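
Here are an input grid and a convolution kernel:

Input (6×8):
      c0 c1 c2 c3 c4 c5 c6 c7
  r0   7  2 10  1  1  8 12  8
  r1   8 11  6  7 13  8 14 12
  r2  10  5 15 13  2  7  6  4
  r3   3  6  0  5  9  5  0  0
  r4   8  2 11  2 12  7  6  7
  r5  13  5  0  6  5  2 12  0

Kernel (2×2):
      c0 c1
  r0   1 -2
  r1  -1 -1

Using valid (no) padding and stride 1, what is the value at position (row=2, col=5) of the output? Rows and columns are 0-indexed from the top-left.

The receptive field on the input at this output position is [7 6 / 5 0]. Elementwise product with the kernel and sum: 7·1 + 6·-2 + 5·-1 + 0·-1.

-10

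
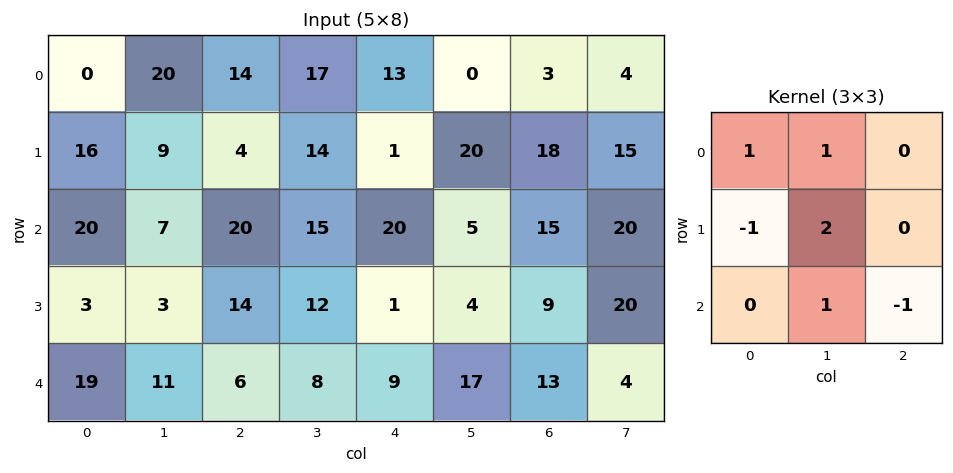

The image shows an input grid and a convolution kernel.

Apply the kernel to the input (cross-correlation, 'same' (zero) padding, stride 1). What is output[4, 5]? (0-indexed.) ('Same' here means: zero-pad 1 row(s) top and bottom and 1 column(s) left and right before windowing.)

The receptive field on the zero-padded input at this output position is [1 4 9 / 9 17 13 / 0 0 0]. Elementwise product with the kernel and sum: 1·1 + 4·1 + 9·-1 + 17·2 + 0·1 + 0·-1.

30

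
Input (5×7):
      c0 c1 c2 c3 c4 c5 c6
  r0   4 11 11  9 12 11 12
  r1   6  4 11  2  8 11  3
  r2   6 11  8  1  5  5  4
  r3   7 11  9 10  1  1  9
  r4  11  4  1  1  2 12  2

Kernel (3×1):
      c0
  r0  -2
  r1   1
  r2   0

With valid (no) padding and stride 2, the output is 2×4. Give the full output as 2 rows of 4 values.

Output[0,0]: The receptive field on the input at this output position is [4 / 6 / 6]. Elementwise product with the kernel and sum: 4·-2 + 6·1.
Output[0,1]: The receptive field on the input at this output position is [11 / 11 / 8]. Elementwise product with the kernel and sum: 11·-2 + 11·1.

-2 -11 -16 -21
-5 -7 -9 1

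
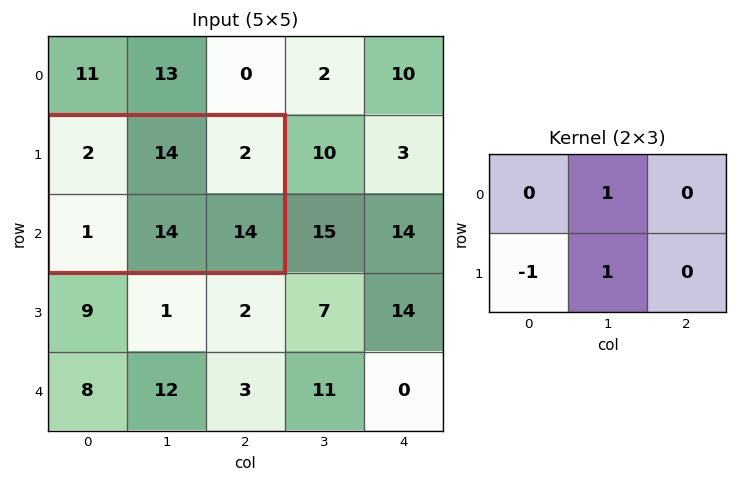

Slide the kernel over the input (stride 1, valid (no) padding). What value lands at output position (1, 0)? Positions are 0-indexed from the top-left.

27

The receptive field on the input at this output position is [2 14 2 / 1 14 14]. Elementwise product with the kernel and sum: 14·1 + 1·-1 + 14·1.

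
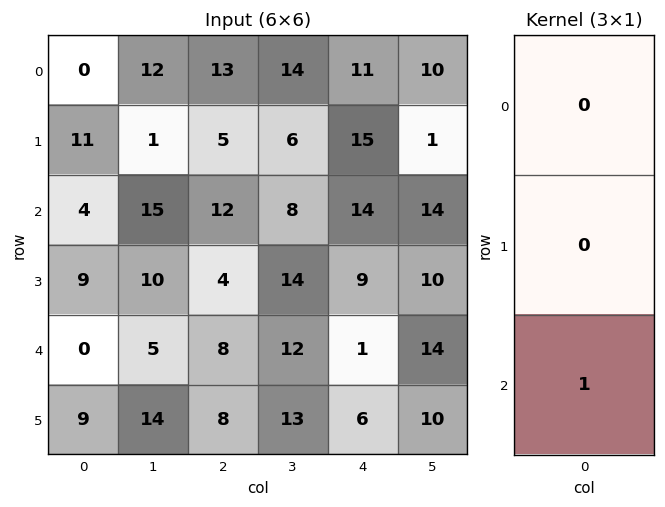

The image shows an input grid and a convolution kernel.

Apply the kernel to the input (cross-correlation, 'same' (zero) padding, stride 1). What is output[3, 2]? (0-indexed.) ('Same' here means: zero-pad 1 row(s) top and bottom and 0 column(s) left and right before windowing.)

8

The receptive field on the zero-padded input at this output position is [12 / 4 / 8]. Elementwise product with the kernel and sum: 8·1.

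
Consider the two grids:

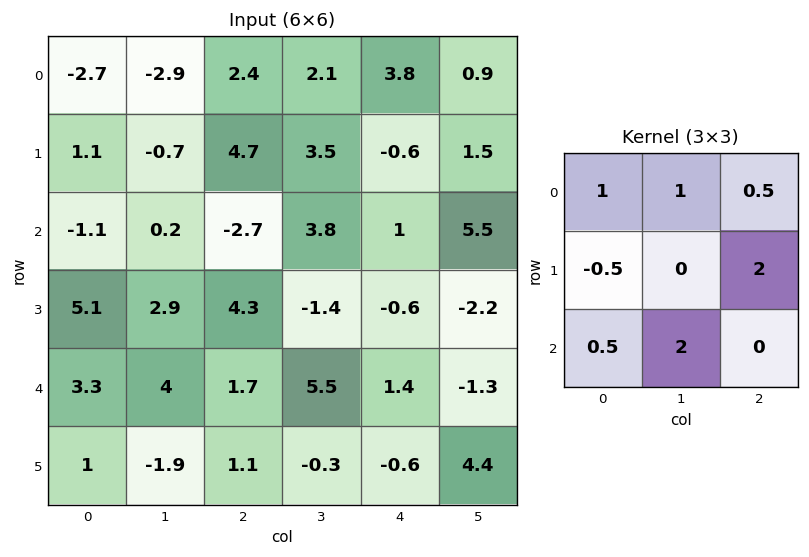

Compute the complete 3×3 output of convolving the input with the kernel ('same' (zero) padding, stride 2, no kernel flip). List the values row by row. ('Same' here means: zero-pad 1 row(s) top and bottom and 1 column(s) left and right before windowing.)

Output[0,0]: The receptive field on the zero-padded input at this output position is [0 0 0 / 0 -2.7 -2.9 / 0 1.1 -0.7]. Elementwise product with the kernel and sum: 0·1 + 0·1 + 0·0.5 + 0·-0.5 + -2.9·2 + 0·0.5 + 1.1·2.
Output[0,1]: The receptive field on the zero-padded input at this output position is [0 0 0 / -2.9 2.4 2.1 / -0.7 4.7 3.5]. Elementwise product with the kernel and sum: 0·1 + 0·1 + 0·0.5 + -2.9·-0.5 + 2.1·2 + -0.7·0.5 + 4.7·2.

-3.6 14.7 1.3
11.35 23.3 10.85
16.55 16.75 -9.8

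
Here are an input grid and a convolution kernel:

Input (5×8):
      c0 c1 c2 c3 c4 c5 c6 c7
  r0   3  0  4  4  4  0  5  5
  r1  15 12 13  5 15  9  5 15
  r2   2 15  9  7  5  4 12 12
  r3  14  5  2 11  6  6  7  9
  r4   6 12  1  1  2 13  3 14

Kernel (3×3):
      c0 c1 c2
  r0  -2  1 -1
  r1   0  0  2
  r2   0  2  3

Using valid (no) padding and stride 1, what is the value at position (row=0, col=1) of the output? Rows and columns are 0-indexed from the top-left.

49

The receptive field on the input at this output position is [0 4 4 / 12 13 5 / 15 9 7]. Elementwise product with the kernel and sum: 0·-2 + 4·1 + 4·-1 + 5·2 + 9·2 + 7·3.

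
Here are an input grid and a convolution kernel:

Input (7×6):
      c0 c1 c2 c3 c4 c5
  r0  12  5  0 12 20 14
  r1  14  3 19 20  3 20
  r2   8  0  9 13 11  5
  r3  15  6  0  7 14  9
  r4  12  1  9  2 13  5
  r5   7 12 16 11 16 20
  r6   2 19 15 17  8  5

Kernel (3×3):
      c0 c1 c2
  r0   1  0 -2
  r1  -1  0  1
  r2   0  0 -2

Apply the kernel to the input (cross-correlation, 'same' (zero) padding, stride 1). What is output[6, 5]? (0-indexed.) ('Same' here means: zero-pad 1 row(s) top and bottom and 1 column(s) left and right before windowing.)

8

The receptive field on the zero-padded input at this output position is [16 20 0 / 8 5 0 / 0 0 0]. Elementwise product with the kernel and sum: 16·1 + 0·-2 + 8·-1 + 0·1 + 0·-2.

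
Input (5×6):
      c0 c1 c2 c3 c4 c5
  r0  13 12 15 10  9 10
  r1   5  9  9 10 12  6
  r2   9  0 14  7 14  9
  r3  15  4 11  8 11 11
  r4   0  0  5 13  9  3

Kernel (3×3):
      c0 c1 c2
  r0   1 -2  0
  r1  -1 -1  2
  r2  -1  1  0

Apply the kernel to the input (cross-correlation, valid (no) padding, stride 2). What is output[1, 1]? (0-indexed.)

11

The receptive field on the input at this output position is [14 7 14 / 11 8 11 / 5 13 9]. Elementwise product with the kernel and sum: 14·1 + 7·-2 + 11·-1 + 8·-1 + 11·2 + 5·-1 + 13·1.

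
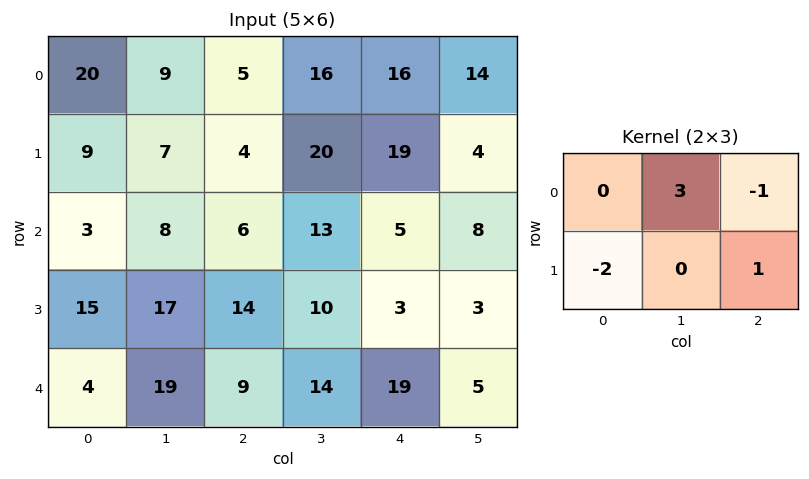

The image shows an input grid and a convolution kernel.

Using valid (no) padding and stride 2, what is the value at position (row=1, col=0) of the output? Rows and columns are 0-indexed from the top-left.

2

The receptive field on the input at this output position is [3 8 6 / 15 17 14]. Elementwise product with the kernel and sum: 8·3 + 6·-1 + 15·-2 + 14·1.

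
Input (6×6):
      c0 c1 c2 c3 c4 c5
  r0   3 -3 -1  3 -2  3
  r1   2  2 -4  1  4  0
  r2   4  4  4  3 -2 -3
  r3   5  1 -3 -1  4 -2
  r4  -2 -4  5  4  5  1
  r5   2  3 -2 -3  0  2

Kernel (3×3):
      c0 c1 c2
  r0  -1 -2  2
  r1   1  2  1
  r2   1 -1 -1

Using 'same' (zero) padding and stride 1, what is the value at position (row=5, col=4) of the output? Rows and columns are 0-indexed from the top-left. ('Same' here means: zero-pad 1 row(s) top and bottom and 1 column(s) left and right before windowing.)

The receptive field on the zero-padded input at this output position is [4 5 1 / -3 0 2 / 0 0 0]. Elementwise product with the kernel and sum: 4·-1 + 5·-2 + 1·2 + -3·1 + 0·2 + 2·1 + 0·1 + 0·-1 + 0·-1.

-13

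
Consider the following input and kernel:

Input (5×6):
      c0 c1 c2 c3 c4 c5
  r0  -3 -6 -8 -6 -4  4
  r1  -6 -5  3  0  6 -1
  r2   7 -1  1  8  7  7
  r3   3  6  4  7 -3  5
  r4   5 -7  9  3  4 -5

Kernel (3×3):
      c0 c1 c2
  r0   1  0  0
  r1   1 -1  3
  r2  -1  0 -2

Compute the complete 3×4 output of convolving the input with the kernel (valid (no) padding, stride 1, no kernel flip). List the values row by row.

-4 -29 -2 -37
-6 -3 19 5
-7 23 -28 40

Output[0,0]: The receptive field on the input at this output position is [-3 -6 -8 / -6 -5 3 / 7 -1 1]. Elementwise product with the kernel and sum: -3·1 + -6·1 + -5·-1 + 3·3 + 7·-1 + 1·-2.
Output[0,1]: The receptive field on the input at this output position is [-6 -8 -6 / -5 3 0 / -1 1 8]. Elementwise product with the kernel and sum: -6·1 + -5·1 + 3·-1 + 0·3 + -1·-1 + 8·-2.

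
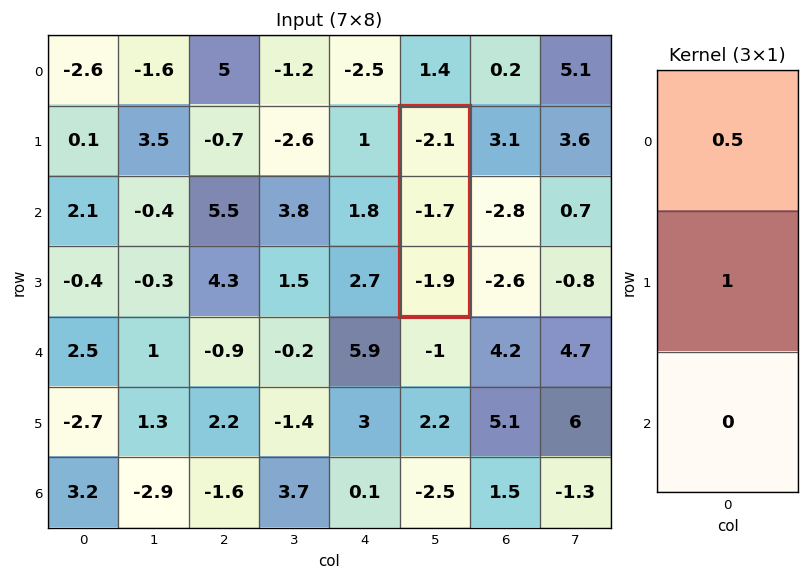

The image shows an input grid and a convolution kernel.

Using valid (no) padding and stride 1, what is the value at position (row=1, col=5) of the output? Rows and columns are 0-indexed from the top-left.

-2.75

The receptive field on the input at this output position is [-2.1 / -1.7 / -1.9]. Elementwise product with the kernel and sum: -2.1·0.5 + -1.7·1.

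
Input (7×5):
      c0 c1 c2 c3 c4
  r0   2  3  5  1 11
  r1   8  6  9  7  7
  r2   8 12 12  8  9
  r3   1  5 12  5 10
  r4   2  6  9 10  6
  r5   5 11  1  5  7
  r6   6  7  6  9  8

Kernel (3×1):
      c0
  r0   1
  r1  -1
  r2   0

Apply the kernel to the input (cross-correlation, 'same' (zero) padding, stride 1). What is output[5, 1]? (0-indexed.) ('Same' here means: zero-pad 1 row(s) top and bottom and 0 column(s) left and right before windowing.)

The receptive field on the zero-padded input at this output position is [6 / 11 / 7]. Elementwise product with the kernel and sum: 6·1 + 11·-1.

-5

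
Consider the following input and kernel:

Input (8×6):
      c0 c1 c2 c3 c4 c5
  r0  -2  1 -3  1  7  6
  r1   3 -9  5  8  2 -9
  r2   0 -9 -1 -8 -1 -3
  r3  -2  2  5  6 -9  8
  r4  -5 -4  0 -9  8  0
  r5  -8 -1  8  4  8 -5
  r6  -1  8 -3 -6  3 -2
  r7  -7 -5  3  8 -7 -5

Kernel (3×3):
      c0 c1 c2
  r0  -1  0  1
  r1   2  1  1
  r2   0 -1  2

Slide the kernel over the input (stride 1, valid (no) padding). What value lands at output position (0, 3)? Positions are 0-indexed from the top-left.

9

The receptive field on the input at this output position is [1 7 6 / 8 2 -9 / -8 -1 -3]. Elementwise product with the kernel and sum: 1·-1 + 6·1 + 8·2 + 2·1 + -9·1 + -1·-1 + -3·2.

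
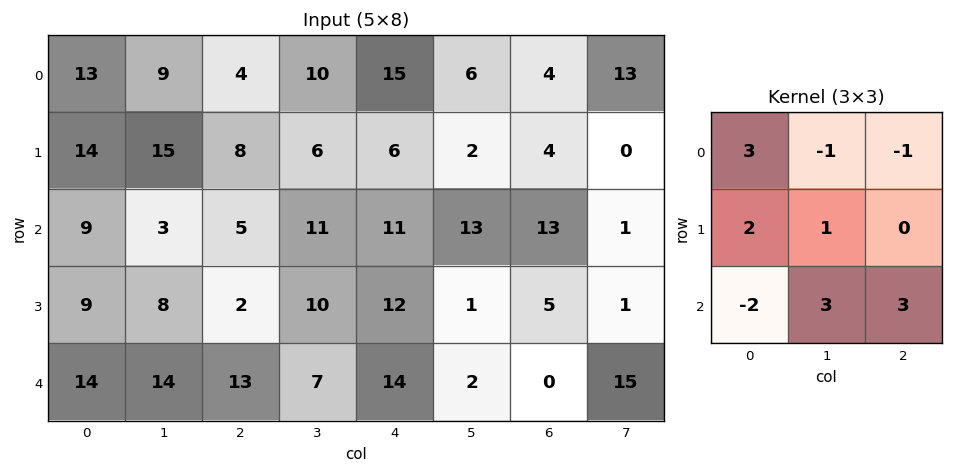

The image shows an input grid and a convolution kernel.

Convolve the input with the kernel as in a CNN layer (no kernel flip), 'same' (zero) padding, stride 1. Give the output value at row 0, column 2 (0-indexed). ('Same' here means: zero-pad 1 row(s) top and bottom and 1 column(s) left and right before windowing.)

34

The receptive field on the zero-padded input at this output position is [0 0 0 / 9 4 10 / 15 8 6]. Elementwise product with the kernel and sum: 0·3 + 0·-1 + 0·-1 + 9·2 + 4·1 + 15·-2 + 8·3 + 6·3.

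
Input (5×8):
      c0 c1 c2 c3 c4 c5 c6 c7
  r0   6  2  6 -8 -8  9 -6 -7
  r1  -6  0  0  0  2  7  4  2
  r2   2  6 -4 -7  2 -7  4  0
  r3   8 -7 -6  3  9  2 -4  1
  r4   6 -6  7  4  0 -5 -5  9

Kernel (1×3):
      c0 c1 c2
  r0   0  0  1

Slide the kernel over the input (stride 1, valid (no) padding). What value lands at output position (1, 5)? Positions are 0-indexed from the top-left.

2

The receptive field on the input at this output position is [7 4 2]. Elementwise product with the kernel and sum: 2·1.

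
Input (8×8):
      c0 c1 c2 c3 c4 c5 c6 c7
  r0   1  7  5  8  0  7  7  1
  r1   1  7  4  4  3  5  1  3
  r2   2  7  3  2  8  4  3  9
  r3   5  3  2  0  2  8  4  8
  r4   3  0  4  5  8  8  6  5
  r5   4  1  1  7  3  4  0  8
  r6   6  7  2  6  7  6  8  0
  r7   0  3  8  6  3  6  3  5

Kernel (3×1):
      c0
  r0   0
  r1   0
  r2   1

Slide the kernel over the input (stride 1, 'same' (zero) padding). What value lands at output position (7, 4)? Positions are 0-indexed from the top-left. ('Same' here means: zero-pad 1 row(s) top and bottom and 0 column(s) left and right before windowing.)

0

The receptive field on the zero-padded input at this output position is [7 / 3 / 0]. Elementwise product with the kernel and sum: 0·1.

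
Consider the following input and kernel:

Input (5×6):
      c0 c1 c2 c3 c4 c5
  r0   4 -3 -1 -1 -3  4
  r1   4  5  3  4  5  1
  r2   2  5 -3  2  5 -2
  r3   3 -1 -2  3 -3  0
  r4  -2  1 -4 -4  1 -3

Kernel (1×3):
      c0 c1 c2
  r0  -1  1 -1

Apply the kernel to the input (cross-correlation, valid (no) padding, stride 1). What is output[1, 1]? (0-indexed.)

-6

The receptive field on the input at this output position is [5 3 4]. Elementwise product with the kernel and sum: 5·-1 + 3·1 + 4·-1.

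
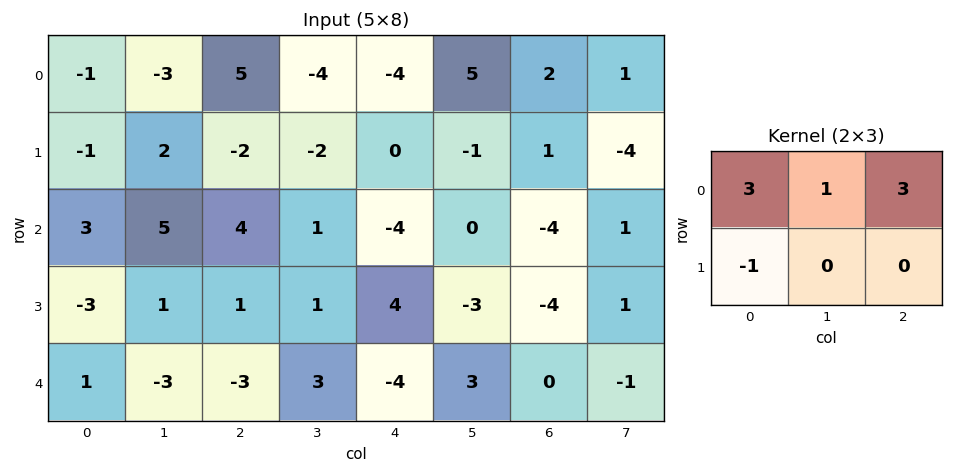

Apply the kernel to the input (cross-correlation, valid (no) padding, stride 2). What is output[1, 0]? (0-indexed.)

29

The receptive field on the input at this output position is [3 5 4 / -3 1 1]. Elementwise product with the kernel and sum: 3·3 + 5·1 + 4·3 + -3·-1.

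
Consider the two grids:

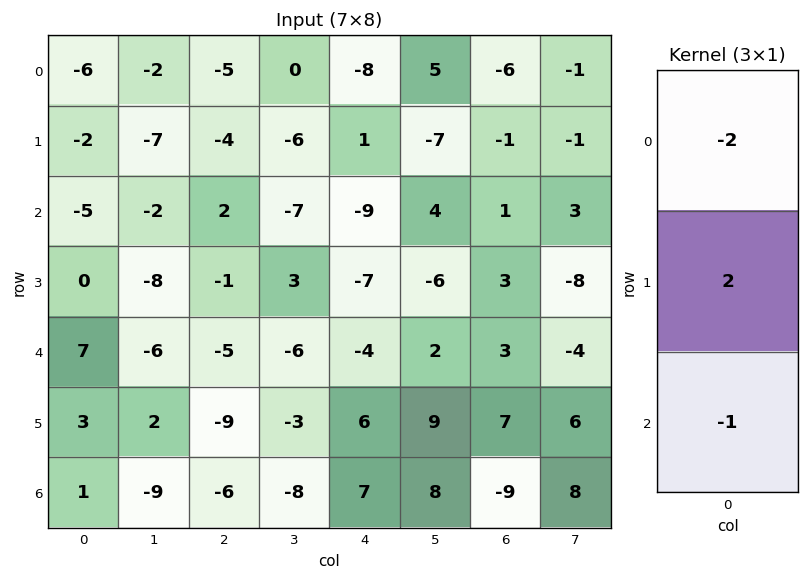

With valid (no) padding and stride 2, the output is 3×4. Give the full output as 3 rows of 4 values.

Output[0,0]: The receptive field on the input at this output position is [-6 / -2 / -5]. Elementwise product with the kernel and sum: -6·-2 + -2·2 + -5·-1.

13 0 27 9
3 -1 8 1
-9 -2 13 17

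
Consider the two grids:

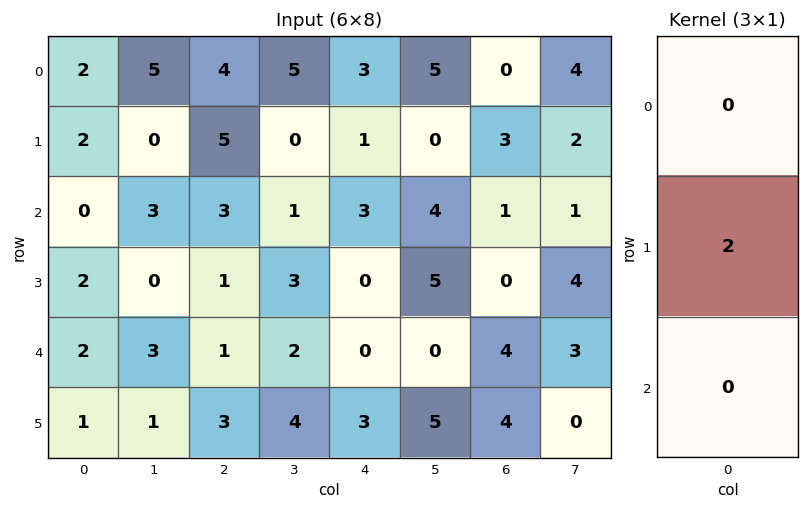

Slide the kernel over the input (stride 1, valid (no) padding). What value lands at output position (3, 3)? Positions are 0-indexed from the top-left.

4

The receptive field on the input at this output position is [3 / 2 / 4]. Elementwise product with the kernel and sum: 2·2.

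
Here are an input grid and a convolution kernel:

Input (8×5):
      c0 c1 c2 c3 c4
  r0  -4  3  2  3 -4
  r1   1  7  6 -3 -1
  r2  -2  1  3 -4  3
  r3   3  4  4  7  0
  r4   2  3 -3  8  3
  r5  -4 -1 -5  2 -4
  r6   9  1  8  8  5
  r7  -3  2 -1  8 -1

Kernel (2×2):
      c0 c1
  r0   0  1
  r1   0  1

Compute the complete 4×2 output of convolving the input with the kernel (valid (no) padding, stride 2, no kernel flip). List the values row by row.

10 0
5 3
2 10
3 16

Output[0,0]: The receptive field on the input at this output position is [-4 3 / 1 7]. Elementwise product with the kernel and sum: 3·1 + 7·1.
Output[0,1]: The receptive field on the input at this output position is [2 3 / 6 -3]. Elementwise product with the kernel and sum: 3·1 + -3·1.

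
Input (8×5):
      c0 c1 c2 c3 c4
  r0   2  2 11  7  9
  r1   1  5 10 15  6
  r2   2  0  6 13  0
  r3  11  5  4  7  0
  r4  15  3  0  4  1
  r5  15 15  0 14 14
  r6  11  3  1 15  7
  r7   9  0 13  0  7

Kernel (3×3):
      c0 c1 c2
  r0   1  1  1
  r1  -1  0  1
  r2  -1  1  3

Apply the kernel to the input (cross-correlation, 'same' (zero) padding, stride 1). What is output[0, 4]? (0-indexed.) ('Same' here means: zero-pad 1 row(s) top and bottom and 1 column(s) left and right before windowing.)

-16

The receptive field on the zero-padded input at this output position is [0 0 0 / 7 9 0 / 15 6 0]. Elementwise product with the kernel and sum: 0·1 + 0·1 + 0·1 + 7·-1 + 0·1 + 15·-1 + 6·1 + 0·3.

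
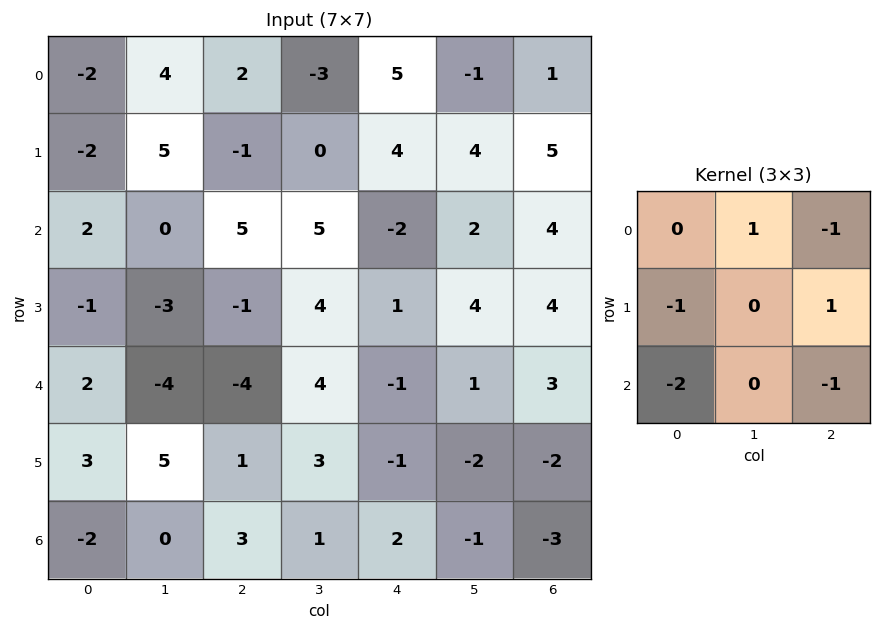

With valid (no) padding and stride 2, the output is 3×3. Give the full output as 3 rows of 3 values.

Output[0,0]: The receptive field on the input at this output position is [-2 4 2 / -2 5 -1 / 2 0 5]. Elementwise product with the kernel and sum: 4·1 + 2·-1 + -2·-1 + -1·1 + 2·-2 + 5·-1.
Output[0,1]: The receptive field on the input at this output position is [2 -3 5 / -1 0 4 / 5 5 -2]. Elementwise product with the kernel and sum: -3·1 + 5·-1 + -1·-1 + 4·1 + 5·-2 + -2·-1.

-6 -11 -1
-5 18 0
-1 -5 -4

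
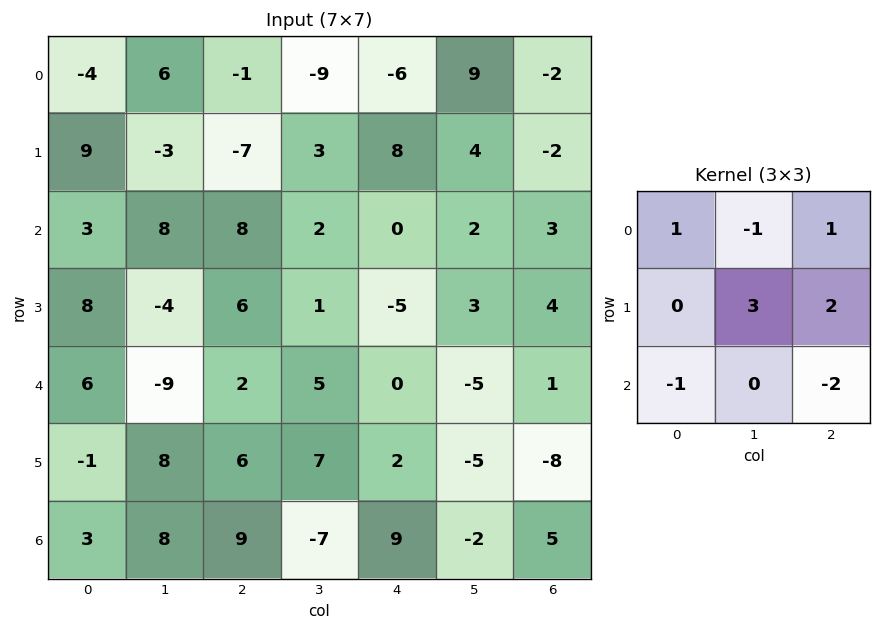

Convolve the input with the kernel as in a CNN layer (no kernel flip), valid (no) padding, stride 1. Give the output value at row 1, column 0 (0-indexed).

25

The receptive field on the input at this output position is [9 -3 -7 / 3 8 8 / 8 -4 6]. Elementwise product with the kernel and sum: 9·1 + -3·-1 + -7·1 + 8·3 + 8·2 + 8·-1 + 6·-2.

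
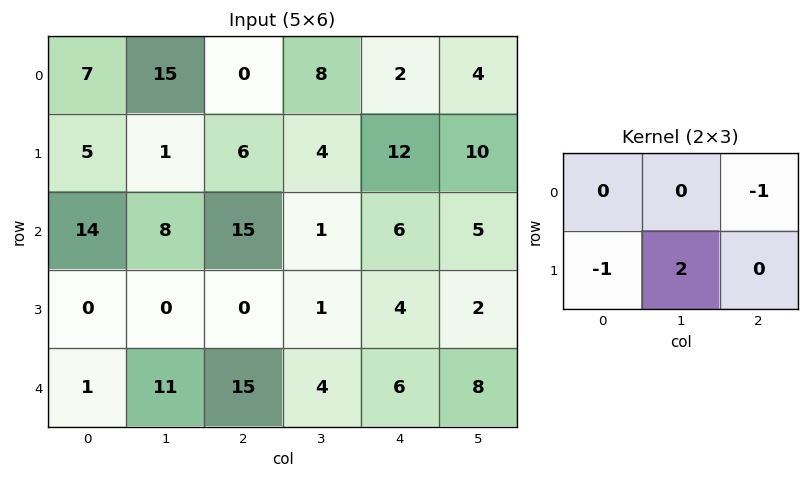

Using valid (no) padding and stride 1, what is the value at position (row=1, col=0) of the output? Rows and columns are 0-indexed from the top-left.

-4

The receptive field on the input at this output position is [5 1 6 / 14 8 15]. Elementwise product with the kernel and sum: 6·-1 + 14·-1 + 8·2.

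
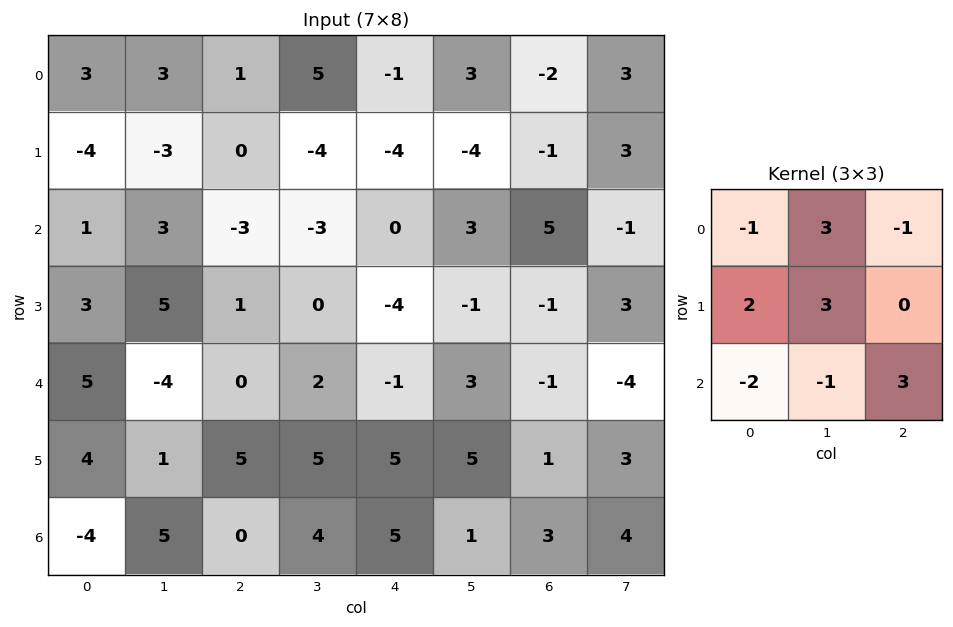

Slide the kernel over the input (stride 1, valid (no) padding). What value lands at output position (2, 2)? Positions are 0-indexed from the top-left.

The receptive field on the input at this output position is [-3 -3 0 / 1 0 -4 / 0 2 -1]. Elementwise product with the kernel and sum: -3·-1 + -3·3 + 0·-1 + 1·2 + 0·3 + 0·-2 + 2·-1 + -1·3.

-9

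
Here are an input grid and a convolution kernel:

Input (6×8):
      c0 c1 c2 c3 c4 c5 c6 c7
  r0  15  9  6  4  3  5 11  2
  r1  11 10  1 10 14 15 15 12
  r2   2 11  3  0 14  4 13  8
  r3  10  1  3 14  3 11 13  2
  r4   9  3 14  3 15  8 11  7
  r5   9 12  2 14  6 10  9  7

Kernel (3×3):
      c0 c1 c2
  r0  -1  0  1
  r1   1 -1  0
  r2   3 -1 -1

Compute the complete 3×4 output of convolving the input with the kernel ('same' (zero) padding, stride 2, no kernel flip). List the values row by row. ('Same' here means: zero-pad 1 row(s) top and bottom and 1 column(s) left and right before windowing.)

-36 22 2 12
-3 -6 19 6
-29 22 11 2

Output[0,0]: The receptive field on the zero-padded input at this output position is [0 0 0 / 0 15 9 / 0 11 10]. Elementwise product with the kernel and sum: 0·-1 + 0·1 + 0·1 + 15·-1 + 0·3 + 11·-1 + 10·-1.
Output[0,1]: The receptive field on the zero-padded input at this output position is [0 0 0 / 9 6 4 / 10 1 10]. Elementwise product with the kernel and sum: 0·-1 + 0·1 + 9·1 + 6·-1 + 10·3 + 1·-1 + 10·-1.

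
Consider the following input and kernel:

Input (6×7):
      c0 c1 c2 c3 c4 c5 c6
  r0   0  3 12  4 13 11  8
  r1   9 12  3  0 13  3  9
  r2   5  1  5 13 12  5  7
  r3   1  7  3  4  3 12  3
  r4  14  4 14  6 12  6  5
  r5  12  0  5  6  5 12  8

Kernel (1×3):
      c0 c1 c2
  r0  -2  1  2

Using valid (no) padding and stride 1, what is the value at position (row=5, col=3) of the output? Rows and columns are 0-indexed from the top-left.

The receptive field on the input at this output position is [6 5 12]. Elementwise product with the kernel and sum: 6·-2 + 5·1 + 12·2.

17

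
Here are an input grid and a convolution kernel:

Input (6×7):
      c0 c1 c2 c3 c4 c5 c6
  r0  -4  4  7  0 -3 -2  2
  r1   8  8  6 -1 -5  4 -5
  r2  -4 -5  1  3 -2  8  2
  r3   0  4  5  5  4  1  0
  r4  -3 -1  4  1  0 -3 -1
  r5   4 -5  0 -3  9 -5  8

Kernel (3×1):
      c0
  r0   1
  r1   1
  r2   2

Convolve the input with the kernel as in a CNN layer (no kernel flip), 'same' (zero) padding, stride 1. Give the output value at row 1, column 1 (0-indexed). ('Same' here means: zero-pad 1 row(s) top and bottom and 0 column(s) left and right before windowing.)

The receptive field on the zero-padded input at this output position is [4 / 8 / -5]. Elementwise product with the kernel and sum: 4·1 + 8·1 + -5·2.

2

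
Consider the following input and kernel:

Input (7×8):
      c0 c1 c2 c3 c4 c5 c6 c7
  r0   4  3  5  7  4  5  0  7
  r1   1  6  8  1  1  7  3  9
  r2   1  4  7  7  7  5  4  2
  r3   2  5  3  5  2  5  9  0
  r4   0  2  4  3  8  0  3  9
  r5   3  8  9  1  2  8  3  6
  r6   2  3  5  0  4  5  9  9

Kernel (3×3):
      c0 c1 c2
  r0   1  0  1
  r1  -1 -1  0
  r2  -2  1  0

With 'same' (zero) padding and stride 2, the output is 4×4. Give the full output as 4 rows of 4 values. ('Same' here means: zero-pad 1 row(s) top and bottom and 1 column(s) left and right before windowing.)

Output[0,0]: The receptive field on the zero-padded input at this output position is [0 0 0 / 0 4 3 / 0 1 6]. Elementwise product with the kernel and sum: 0·1 + 0·1 + 0·-1 + 4·-1 + 0·-2 + 1·1.
Output[0,1]: The receptive field on the zero-padded input at this output position is [0 0 0 / 3 5 7 / 6 8 1]. Elementwise product with the kernel and sum: 0·1 + 0·1 + 3·-1 + 5·-1 + 6·-2 + 8·1.

-3 -12 -12 -16
7 -11 -14 6
8 -3 -1 -11
6 1 5 0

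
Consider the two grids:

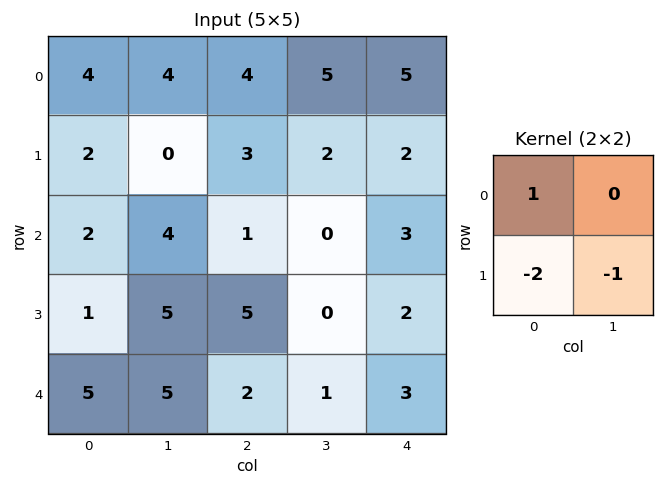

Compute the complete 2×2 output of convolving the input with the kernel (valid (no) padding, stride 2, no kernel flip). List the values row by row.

0 -4
-5 -9

Output[0,0]: The receptive field on the input at this output position is [4 4 / 2 0]. Elementwise product with the kernel and sum: 4·1 + 2·-2 + 0·-1.
Output[0,1]: The receptive field on the input at this output position is [4 5 / 3 2]. Elementwise product with the kernel and sum: 4·1 + 3·-2 + 2·-1.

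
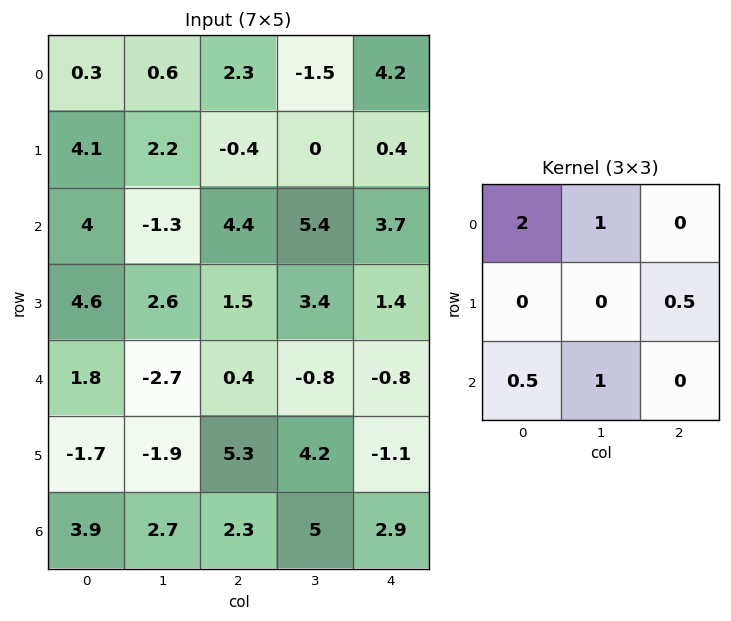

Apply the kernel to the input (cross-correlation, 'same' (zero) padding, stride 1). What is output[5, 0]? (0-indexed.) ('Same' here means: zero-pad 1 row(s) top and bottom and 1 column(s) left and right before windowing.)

The receptive field on the zero-padded input at this output position is [0 1.8 -2.7 / 0 -1.7 -1.9 / 0 3.9 2.7]. Elementwise product with the kernel and sum: 0·2 + 1.8·1 + -1.9·0.5 + 0·0.5 + 3.9·1.

4.75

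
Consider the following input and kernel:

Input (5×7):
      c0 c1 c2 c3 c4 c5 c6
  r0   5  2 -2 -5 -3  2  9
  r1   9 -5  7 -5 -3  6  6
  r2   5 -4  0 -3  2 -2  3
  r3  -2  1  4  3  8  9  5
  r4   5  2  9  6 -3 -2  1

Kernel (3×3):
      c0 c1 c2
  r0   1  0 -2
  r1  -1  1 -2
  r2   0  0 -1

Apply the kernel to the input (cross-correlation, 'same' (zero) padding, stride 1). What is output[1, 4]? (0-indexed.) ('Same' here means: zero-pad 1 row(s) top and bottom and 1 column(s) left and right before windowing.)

-17

The receptive field on the zero-padded input at this output position is [-5 -3 2 / -5 -3 6 / -3 2 -2]. Elementwise product with the kernel and sum: -5·1 + 2·-2 + -5·-1 + -3·1 + 6·-2 + -2·-1.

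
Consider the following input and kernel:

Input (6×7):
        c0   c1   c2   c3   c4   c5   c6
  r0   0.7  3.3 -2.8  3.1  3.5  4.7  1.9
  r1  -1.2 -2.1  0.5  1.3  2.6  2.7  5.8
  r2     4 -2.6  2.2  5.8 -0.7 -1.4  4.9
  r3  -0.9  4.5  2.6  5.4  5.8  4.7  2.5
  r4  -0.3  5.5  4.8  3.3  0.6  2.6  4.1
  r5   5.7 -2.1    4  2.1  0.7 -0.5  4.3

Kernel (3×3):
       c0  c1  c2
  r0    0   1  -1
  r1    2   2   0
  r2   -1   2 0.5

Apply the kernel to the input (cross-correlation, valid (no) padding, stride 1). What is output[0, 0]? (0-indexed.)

-8.6

The receptive field on the input at this output position is [0.7 3.3 -2.8 / -1.2 -2.1 0.5 / 4 -2.6 2.2]. Elementwise product with the kernel and sum: 3.3·1 + -2.8·-1 + -1.2·2 + -2.1·2 + 4·-1 + -2.6·2 + 2.2·0.5.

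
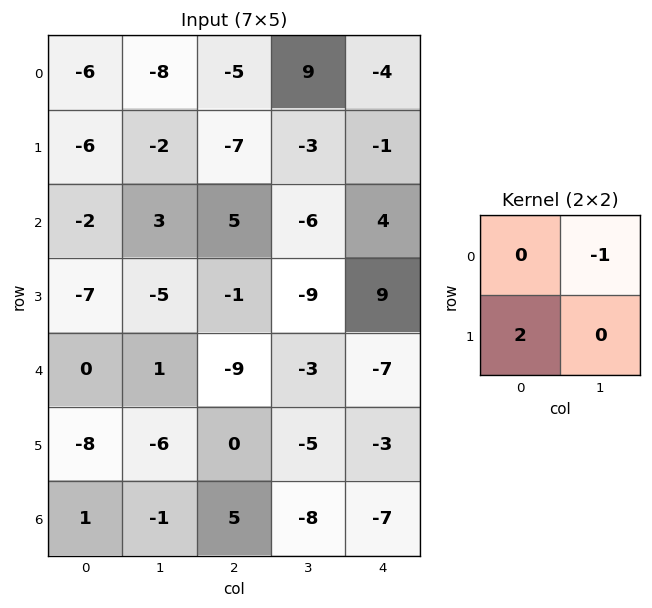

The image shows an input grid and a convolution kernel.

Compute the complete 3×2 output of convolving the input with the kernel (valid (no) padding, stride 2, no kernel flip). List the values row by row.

-4 -23
-17 4
-17 3

Output[0,0]: The receptive field on the input at this output position is [-6 -8 / -6 -2]. Elementwise product with the kernel and sum: -8·-1 + -6·2.
Output[0,1]: The receptive field on the input at this output position is [-5 9 / -7 -3]. Elementwise product with the kernel and sum: 9·-1 + -7·2.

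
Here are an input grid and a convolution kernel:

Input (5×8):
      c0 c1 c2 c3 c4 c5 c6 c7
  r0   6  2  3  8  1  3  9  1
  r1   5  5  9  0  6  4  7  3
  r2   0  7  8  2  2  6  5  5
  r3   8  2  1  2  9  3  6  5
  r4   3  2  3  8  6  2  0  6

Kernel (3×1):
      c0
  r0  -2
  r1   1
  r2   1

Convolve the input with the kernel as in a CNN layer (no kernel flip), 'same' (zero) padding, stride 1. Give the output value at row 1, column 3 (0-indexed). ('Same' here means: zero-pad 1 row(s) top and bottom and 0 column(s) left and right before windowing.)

-14

The receptive field on the zero-padded input at this output position is [8 / 0 / 2]. Elementwise product with the kernel and sum: 8·-2 + 0·1 + 2·1.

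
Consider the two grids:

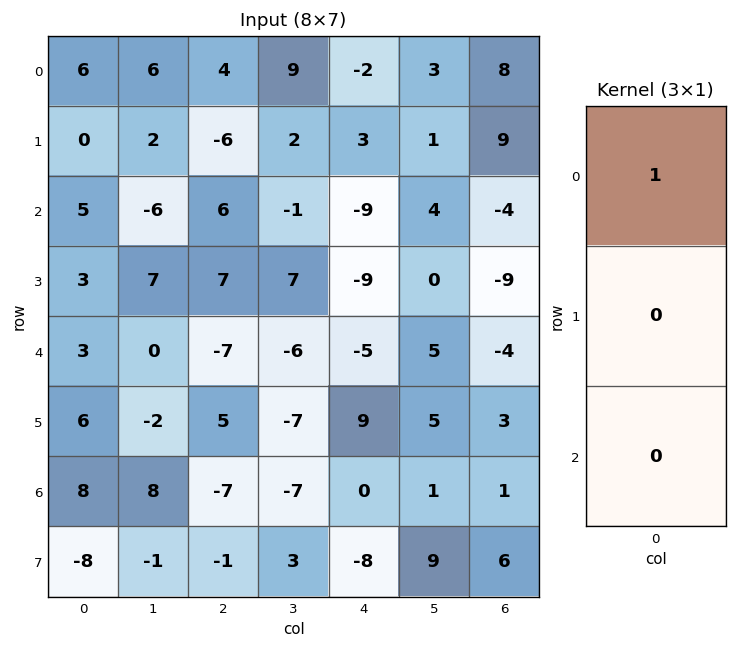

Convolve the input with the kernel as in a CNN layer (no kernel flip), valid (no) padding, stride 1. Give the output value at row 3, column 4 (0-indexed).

The receptive field on the input at this output position is [-9 / -5 / 9]. Elementwise product with the kernel and sum: -9·1.

-9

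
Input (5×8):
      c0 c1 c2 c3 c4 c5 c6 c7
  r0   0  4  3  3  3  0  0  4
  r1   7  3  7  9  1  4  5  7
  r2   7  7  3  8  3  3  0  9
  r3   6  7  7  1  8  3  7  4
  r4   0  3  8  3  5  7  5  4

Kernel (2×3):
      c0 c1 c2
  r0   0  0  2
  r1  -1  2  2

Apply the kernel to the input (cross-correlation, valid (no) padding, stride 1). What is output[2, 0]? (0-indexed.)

The receptive field on the input at this output position is [7 7 3 / 6 7 7]. Elementwise product with the kernel and sum: 3·2 + 6·-1 + 7·2 + 7·2.

28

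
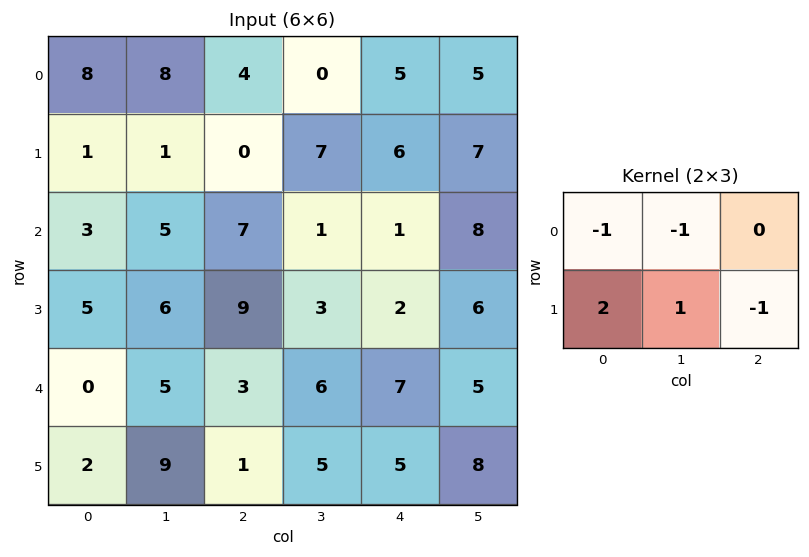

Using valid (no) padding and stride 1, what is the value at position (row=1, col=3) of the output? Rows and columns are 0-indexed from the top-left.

-18

The receptive field on the input at this output position is [7 6 7 / 1 1 8]. Elementwise product with the kernel and sum: 7·-1 + 6·-1 + 1·2 + 1·1 + 8·-1.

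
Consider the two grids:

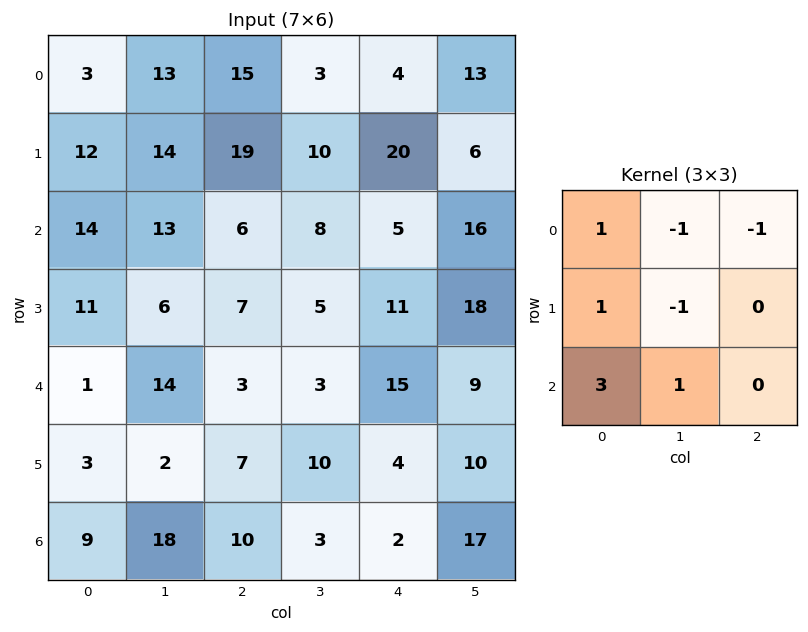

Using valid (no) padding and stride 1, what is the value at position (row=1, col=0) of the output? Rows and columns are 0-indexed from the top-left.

19

The receptive field on the input at this output position is [12 14 19 / 14 13 6 / 11 6 7]. Elementwise product with the kernel and sum: 12·1 + 14·-1 + 19·-1 + 14·1 + 13·-1 + 11·3 + 6·1.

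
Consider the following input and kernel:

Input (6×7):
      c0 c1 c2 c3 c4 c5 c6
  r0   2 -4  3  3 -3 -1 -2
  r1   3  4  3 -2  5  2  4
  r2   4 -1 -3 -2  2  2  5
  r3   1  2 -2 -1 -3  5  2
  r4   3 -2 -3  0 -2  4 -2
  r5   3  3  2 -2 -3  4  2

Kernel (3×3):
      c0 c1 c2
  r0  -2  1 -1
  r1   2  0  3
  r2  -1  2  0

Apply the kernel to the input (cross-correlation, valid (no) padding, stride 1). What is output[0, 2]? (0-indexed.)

The receptive field on the input at this output position is [3 3 -3 / 3 -2 5 / -3 -2 2]. Elementwise product with the kernel and sum: 3·-2 + 3·1 + -3·-1 + 3·2 + 5·3 + -3·-1 + -2·2.

20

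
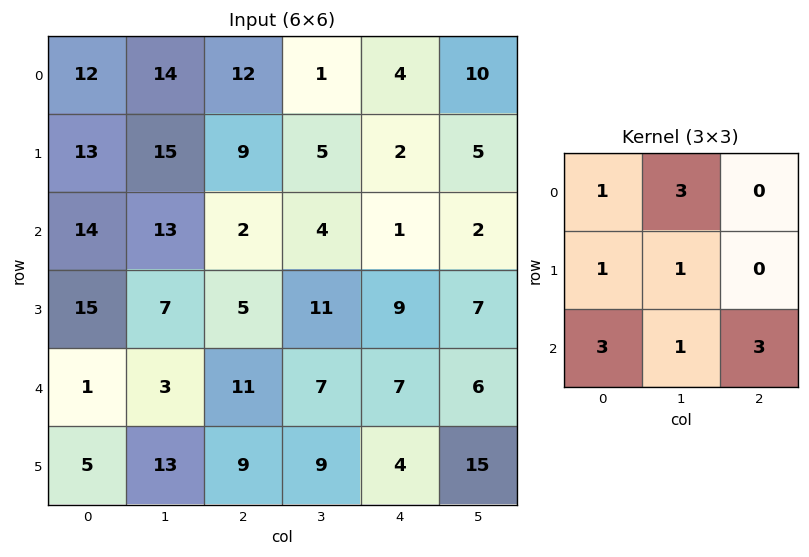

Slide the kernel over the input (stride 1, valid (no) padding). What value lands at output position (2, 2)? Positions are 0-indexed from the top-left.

91

The receptive field on the input at this output position is [2 4 1 / 5 11 9 / 11 7 7]. Elementwise product with the kernel and sum: 2·1 + 4·3 + 5·1 + 11·1 + 11·3 + 7·1 + 7·3.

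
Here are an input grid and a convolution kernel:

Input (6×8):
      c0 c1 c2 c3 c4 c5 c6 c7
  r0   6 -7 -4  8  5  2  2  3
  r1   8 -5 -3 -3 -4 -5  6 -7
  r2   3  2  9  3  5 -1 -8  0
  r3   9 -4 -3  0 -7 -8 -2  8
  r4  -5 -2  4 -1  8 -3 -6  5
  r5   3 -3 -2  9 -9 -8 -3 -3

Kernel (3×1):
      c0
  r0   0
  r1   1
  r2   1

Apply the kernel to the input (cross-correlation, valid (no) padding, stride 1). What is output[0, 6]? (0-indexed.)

-2

The receptive field on the input at this output position is [2 / 6 / -8]. Elementwise product with the kernel and sum: 6·1 + -8·1.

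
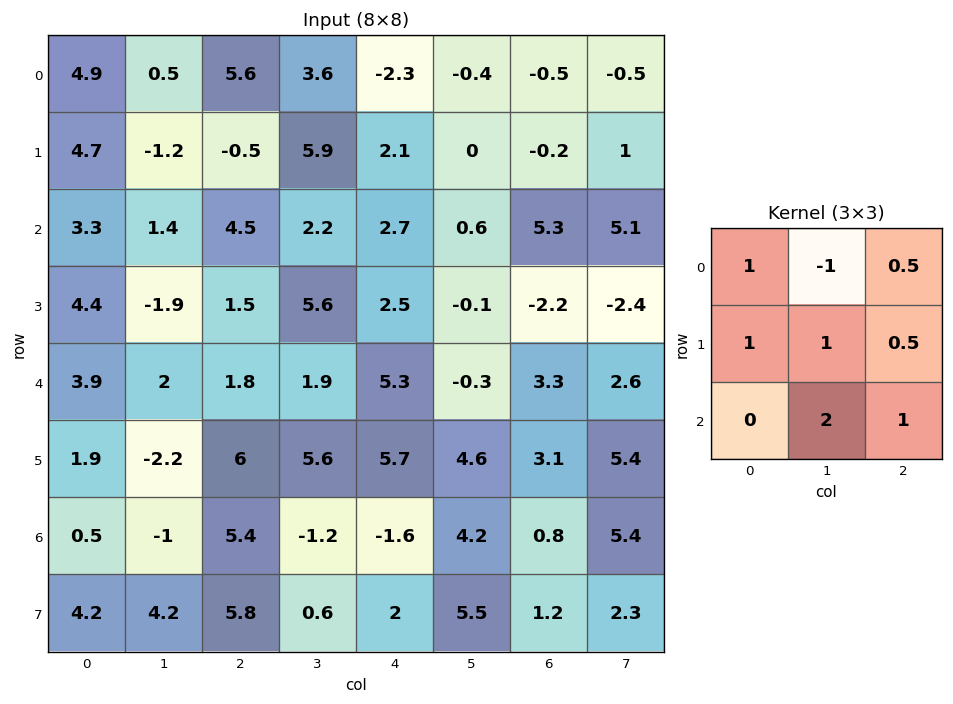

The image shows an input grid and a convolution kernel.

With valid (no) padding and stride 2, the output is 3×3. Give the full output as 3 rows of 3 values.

17.75 14.4 6.35
13.2 21.1 8.75
8.9 13 28.3

Output[0,0]: The receptive field on the input at this output position is [4.9 0.5 5.6 / 4.7 -1.2 -0.5 / 3.3 1.4 4.5]. Elementwise product with the kernel and sum: 4.9·1 + 0.5·-1 + 5.6·0.5 + 4.7·1 + -1.2·1 + -0.5·0.5 + 1.4·2 + 4.5·1.
Output[0,1]: The receptive field on the input at this output position is [5.6 3.6 -2.3 / -0.5 5.9 2.1 / 4.5 2.2 2.7]. Elementwise product with the kernel and sum: 5.6·1 + 3.6·-1 + -2.3·0.5 + -0.5·1 + 5.9·1 + 2.1·0.5 + 2.2·2 + 2.7·1.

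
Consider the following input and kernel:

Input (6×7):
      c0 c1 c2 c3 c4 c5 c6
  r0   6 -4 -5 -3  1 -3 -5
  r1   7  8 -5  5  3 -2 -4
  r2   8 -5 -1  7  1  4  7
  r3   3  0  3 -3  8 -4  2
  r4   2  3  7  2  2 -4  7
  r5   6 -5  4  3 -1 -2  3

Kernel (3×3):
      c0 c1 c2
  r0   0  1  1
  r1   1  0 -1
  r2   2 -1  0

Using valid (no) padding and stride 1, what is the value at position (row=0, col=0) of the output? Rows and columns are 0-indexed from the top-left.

24

The receptive field on the input at this output position is [6 -4 -5 / 7 8 -5 / 8 -5 -1]. Elementwise product with the kernel and sum: -4·1 + -5·1 + 7·1 + -5·-1 + 8·2 + -5·-1.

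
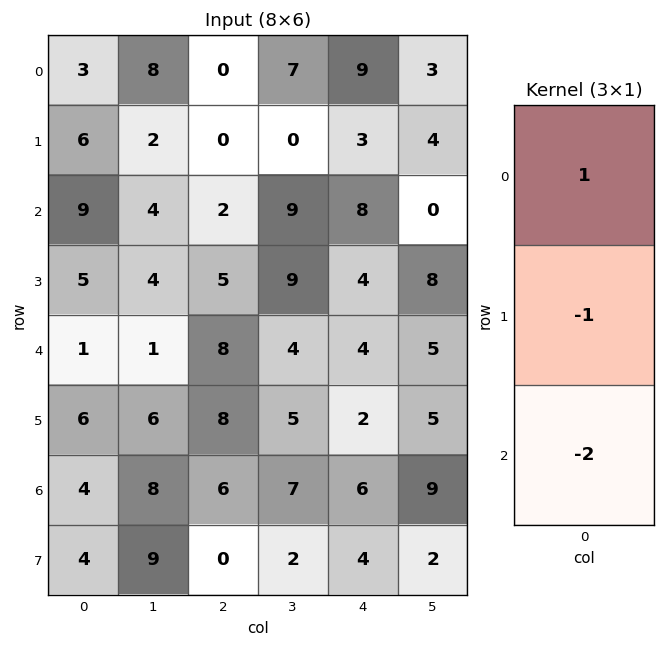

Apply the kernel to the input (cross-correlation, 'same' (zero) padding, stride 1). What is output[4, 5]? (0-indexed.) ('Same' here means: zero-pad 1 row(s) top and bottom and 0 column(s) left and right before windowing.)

-7

The receptive field on the zero-padded input at this output position is [8 / 5 / 5]. Elementwise product with the kernel and sum: 8·1 + 5·-1 + 5·-2.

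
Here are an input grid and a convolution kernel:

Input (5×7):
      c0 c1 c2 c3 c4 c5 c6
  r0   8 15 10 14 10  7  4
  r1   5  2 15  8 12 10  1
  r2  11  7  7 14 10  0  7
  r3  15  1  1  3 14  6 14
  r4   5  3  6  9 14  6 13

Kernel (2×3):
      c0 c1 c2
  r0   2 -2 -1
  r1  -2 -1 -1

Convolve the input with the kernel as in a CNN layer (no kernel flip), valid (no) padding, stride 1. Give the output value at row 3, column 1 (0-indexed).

-24

The receptive field on the input at this output position is [1 1 3 / 3 6 9]. Elementwise product with the kernel and sum: 1·2 + 1·-2 + 3·-1 + 3·-2 + 6·-1 + 9·-1.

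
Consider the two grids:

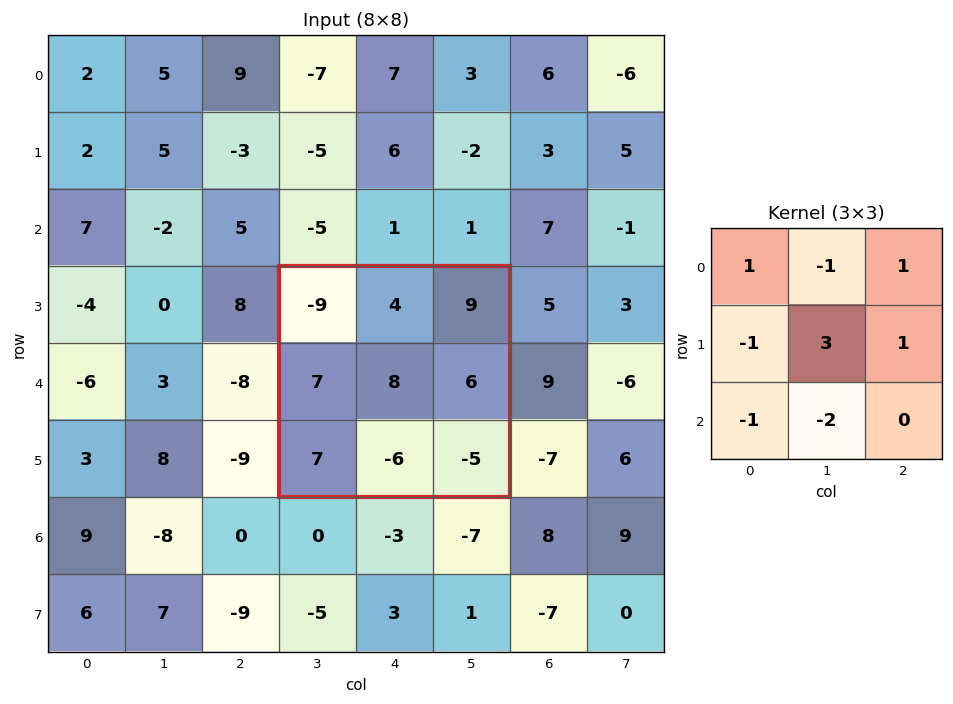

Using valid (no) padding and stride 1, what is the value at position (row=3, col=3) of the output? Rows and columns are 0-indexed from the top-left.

24

The receptive field on the input at this output position is [-9 4 9 / 7 8 6 / 7 -6 -5]. Elementwise product with the kernel and sum: -9·1 + 4·-1 + 9·1 + 7·-1 + 8·3 + 6·1 + 7·-1 + -6·-2.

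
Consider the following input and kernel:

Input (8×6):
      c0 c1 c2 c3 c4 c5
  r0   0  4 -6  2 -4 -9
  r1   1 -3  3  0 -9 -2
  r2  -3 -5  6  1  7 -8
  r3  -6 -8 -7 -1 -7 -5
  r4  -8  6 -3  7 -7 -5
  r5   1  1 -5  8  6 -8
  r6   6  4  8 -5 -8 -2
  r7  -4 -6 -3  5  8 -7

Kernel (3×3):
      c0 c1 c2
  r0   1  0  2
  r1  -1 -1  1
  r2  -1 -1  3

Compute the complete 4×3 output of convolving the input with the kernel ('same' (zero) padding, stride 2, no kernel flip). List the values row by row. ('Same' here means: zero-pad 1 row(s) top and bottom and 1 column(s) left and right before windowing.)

Output[0,0]: The receptive field on the zero-padded input at this output position is [0 0 0 / 0 0 4 / 0 1 -3]. Elementwise product with the kernel and sum: 0·1 + 0·2 + 0·-1 + 0·-1 + 4·1 + 0·-1 + 1·-1 + -3·3.

-6 4 -4
-26 9 -27
0 22 -54
-14 24 -31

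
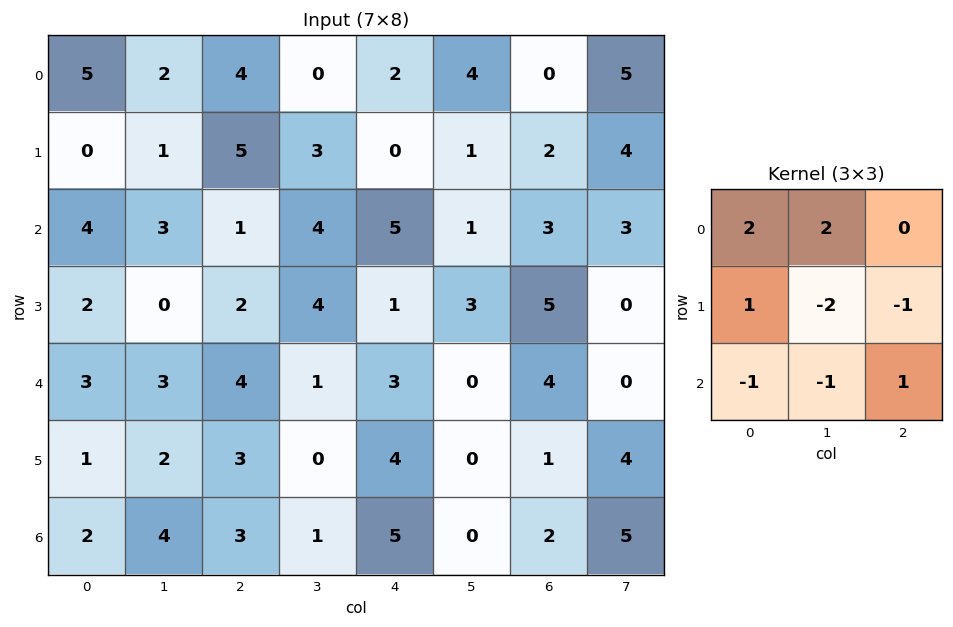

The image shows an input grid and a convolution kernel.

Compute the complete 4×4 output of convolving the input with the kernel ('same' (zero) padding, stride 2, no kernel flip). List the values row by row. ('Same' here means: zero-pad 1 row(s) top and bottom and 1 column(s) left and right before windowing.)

-11 -9 -10 0
-13 11 -3 -10
-4 -7 1 11
-6 7 -1 -7

Output[0,0]: The receptive field on the zero-padded input at this output position is [0 0 0 / 0 5 2 / 0 0 1]. Elementwise product with the kernel and sum: 0·2 + 0·2 + 0·1 + 5·-2 + 2·-1 + 0·-1 + 0·-1 + 1·1.
Output[0,1]: The receptive field on the zero-padded input at this output position is [0 0 0 / 2 4 0 / 1 5 3]. Elementwise product with the kernel and sum: 0·2 + 0·2 + 2·1 + 4·-2 + 0·-1 + 1·-1 + 5·-1 + 3·1.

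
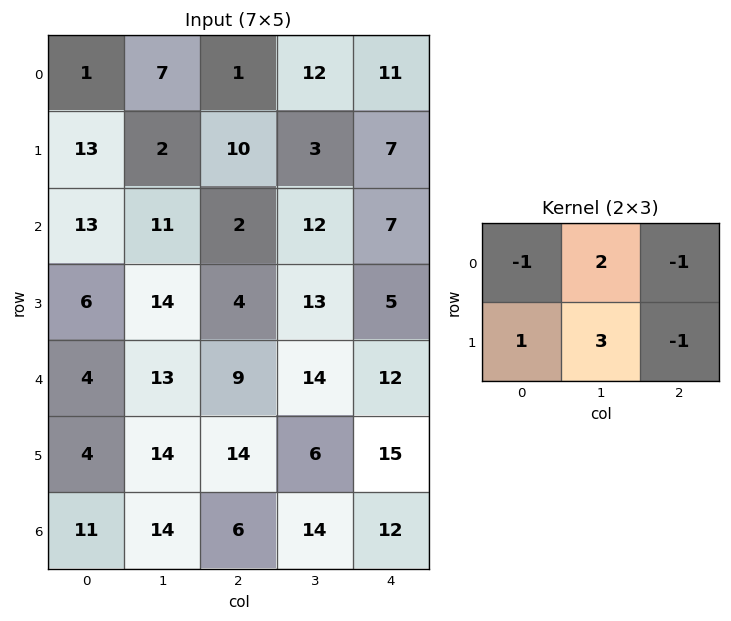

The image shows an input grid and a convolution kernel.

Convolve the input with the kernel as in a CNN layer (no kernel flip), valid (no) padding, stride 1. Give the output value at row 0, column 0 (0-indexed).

21

The receptive field on the input at this output position is [1 7 1 / 13 2 10]. Elementwise product with the kernel and sum: 1·-1 + 7·2 + 1·-1 + 13·1 + 2·3 + 10·-1.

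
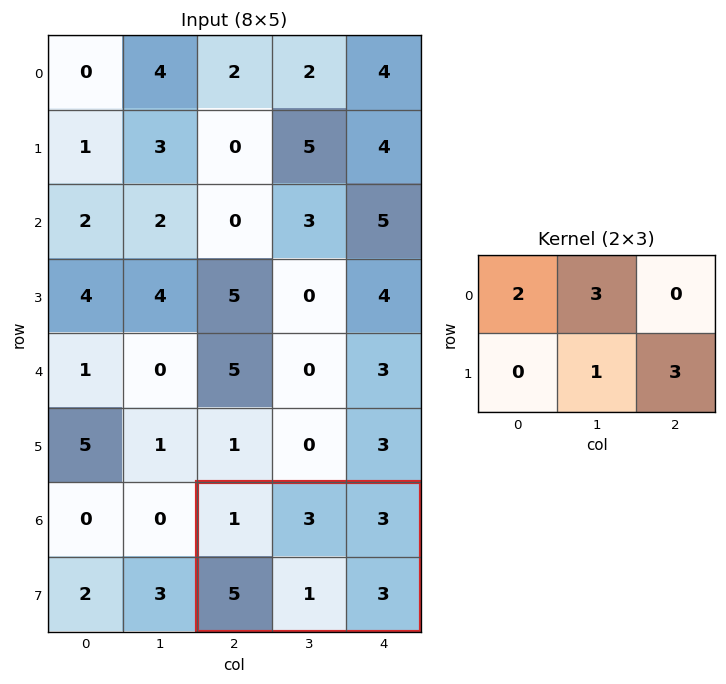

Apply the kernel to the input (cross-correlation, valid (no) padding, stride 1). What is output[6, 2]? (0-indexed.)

21

The receptive field on the input at this output position is [1 3 3 / 5 1 3]. Elementwise product with the kernel and sum: 1·2 + 3·3 + 1·1 + 3·3.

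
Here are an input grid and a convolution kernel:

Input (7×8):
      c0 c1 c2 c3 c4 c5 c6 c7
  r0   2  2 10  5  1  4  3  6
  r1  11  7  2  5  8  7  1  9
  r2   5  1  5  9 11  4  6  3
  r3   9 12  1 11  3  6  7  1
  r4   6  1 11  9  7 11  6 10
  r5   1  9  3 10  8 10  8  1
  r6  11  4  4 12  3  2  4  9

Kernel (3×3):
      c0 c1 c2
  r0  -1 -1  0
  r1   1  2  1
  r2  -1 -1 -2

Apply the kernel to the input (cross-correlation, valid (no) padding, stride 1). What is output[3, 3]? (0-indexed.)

The receptive field on the input at this output position is [11 3 6 / 9 7 11 / 10 8 10]. Elementwise product with the kernel and sum: 11·-1 + 3·-1 + 9·1 + 7·2 + 11·1 + 10·-1 + 8·-1 + 10·-2.

-18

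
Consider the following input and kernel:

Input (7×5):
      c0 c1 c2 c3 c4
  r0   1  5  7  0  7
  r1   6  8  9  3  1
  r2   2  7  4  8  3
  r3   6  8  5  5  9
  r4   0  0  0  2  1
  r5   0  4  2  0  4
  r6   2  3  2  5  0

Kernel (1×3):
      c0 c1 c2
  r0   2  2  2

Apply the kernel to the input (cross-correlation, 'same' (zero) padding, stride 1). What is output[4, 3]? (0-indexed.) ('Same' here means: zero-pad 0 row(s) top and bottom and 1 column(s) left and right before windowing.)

The receptive field on the zero-padded input at this output position is [0 2 1]. Elementwise product with the kernel and sum: 0·2 + 2·2 + 1·2.

6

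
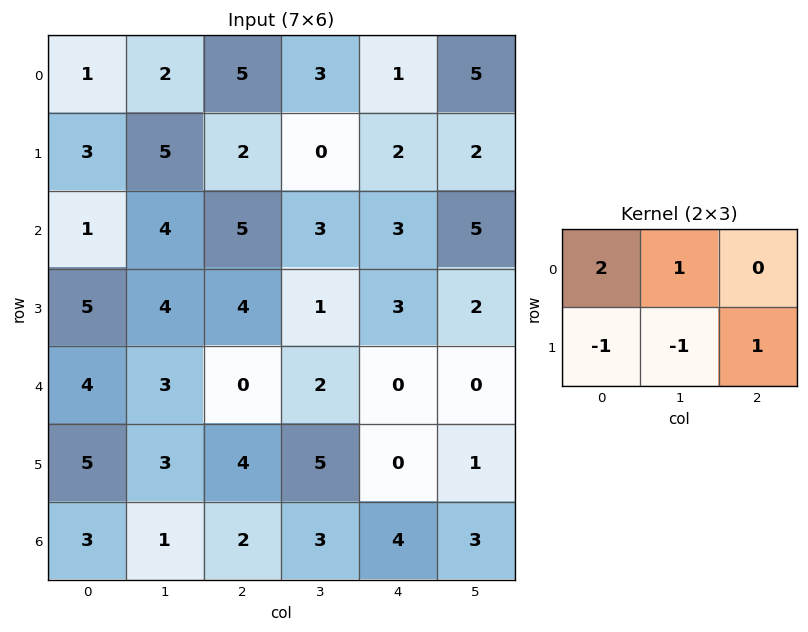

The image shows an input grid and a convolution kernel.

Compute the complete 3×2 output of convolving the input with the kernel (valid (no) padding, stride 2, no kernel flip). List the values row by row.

Output[0,0]: The receptive field on the input at this output position is [1 2 5 / 3 5 2]. Elementwise product with the kernel and sum: 1·2 + 2·1 + 3·-1 + 5·-1 + 2·1.

-2 13
1 11
7 -7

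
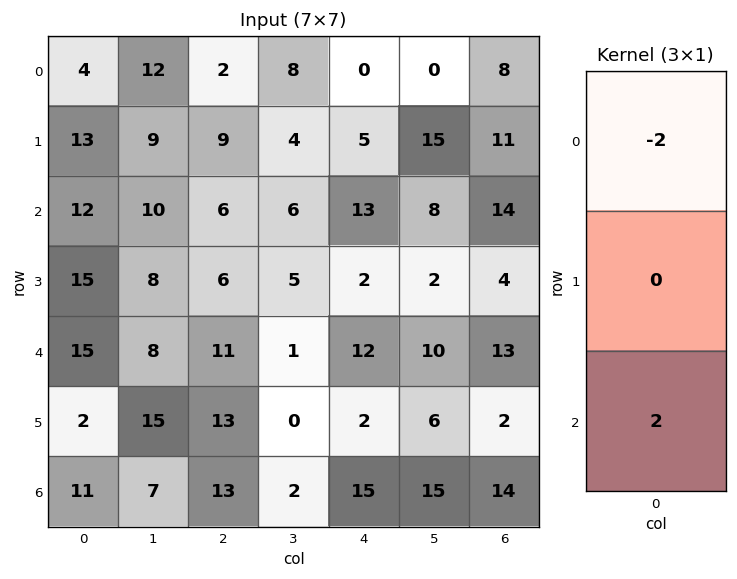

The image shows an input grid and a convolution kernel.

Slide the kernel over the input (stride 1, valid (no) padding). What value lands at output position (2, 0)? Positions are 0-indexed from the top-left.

The receptive field on the input at this output position is [12 / 15 / 15]. Elementwise product with the kernel and sum: 12·-2 + 15·2.

6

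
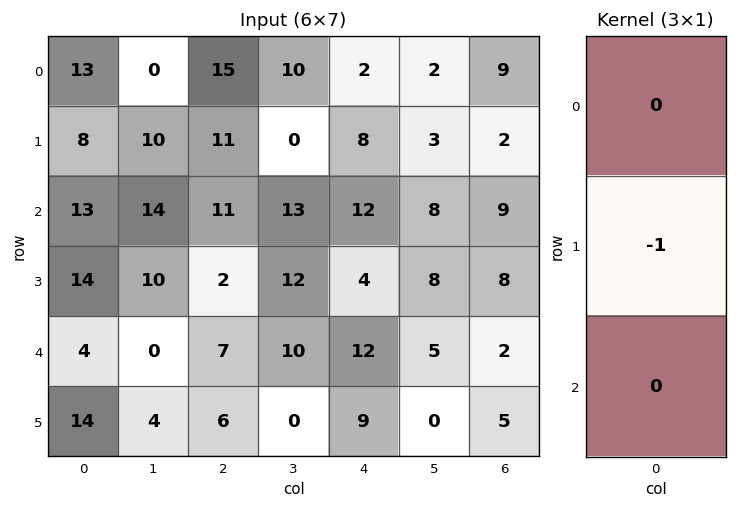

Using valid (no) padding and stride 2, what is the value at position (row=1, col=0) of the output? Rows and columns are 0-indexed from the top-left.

-14

The receptive field on the input at this output position is [13 / 14 / 4]. Elementwise product with the kernel and sum: 14·-1.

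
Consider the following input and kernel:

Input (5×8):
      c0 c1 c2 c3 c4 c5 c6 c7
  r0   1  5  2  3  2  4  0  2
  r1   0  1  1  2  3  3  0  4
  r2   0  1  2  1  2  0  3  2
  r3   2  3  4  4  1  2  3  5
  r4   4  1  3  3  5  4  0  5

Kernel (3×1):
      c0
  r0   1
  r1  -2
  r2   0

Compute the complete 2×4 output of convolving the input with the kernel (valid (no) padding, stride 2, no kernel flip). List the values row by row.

Output[0,0]: The receptive field on the input at this output position is [1 / 0 / 0]. Elementwise product with the kernel and sum: 1·1 + 0·-2.
Output[0,1]: The receptive field on the input at this output position is [2 / 1 / 2]. Elementwise product with the kernel and sum: 2·1 + 1·-2.

1 0 -4 0
-4 -6 0 -3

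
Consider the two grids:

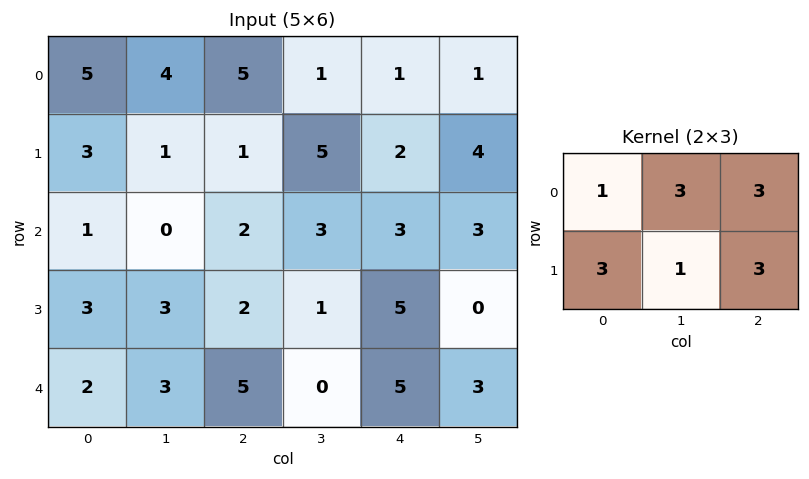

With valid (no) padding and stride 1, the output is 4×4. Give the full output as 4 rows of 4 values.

Output[0,0]: The receptive field on the input at this output position is [5 4 5 / 3 1 1]. Elementwise product with the kernel and sum: 5·1 + 4·3 + 5·3 + 3·3 + 1·1 + 1·3.

45 41 25 36
18 30 40 44
25 29 42 29
42 26 50 30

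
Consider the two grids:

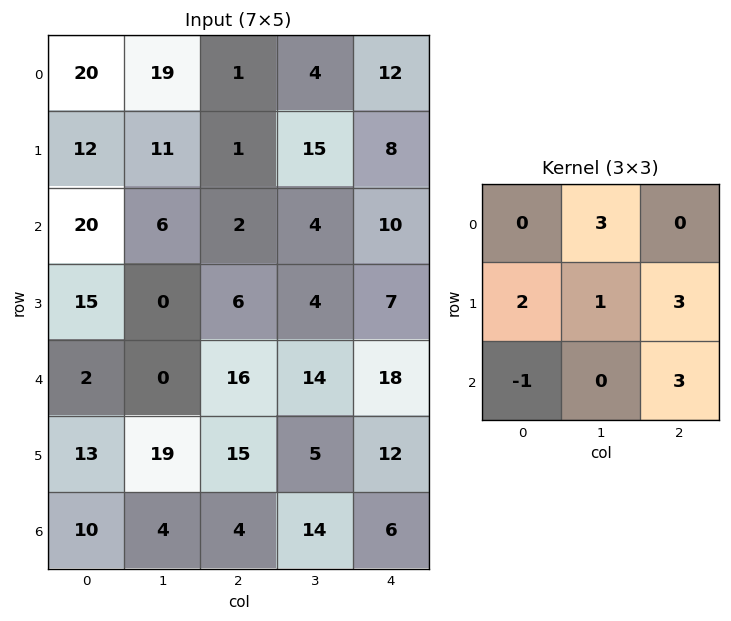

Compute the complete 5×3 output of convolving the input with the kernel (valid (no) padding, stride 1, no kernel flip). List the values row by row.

81 77 81
88 41 98
112 66 87
84 72 133
92 154 127

Output[0,0]: The receptive field on the input at this output position is [20 19 1 / 12 11 1 / 20 6 2]. Elementwise product with the kernel and sum: 19·3 + 12·2 + 11·1 + 1·3 + 20·-1 + 2·3.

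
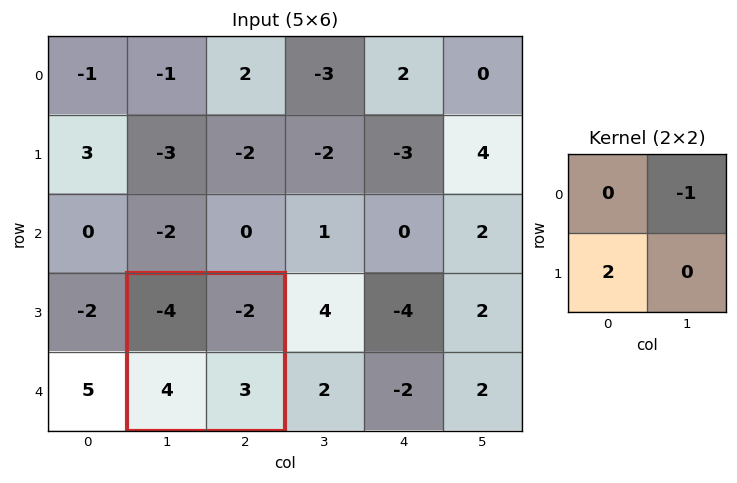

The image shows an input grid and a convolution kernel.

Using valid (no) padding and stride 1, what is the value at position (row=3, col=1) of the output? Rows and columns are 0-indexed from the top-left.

10

The receptive field on the input at this output position is [-4 -2 / 4 3]. Elementwise product with the kernel and sum: -2·-1 + 4·2.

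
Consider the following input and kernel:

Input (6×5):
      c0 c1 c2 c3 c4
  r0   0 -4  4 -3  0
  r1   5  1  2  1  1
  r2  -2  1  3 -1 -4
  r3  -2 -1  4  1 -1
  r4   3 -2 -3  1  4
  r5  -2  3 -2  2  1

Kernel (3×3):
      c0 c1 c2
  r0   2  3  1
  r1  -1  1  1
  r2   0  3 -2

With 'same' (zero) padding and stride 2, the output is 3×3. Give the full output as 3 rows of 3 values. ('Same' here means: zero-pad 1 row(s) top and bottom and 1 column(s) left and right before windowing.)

Output[0,0]: The receptive field on the zero-padded input at this output position is [0 0 0 / 0 0 -4 / 0 5 1]. Elementwise product with the kernel and sum: 0·2 + 0·3 + 0·1 + 0·-1 + 0·1 + -4·1 + 5·3 + 1·-2.

9 9 6
11 20 -1
-18 1 5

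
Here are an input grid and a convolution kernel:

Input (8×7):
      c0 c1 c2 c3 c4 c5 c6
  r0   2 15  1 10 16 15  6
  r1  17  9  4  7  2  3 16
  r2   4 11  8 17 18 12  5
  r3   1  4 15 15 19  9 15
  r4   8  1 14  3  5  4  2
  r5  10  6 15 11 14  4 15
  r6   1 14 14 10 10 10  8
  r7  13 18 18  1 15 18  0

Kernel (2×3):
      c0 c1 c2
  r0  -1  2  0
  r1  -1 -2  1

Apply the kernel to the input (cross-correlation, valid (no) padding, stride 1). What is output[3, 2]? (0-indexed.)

The receptive field on the input at this output position is [15 15 19 / 14 3 5]. Elementwise product with the kernel and sum: 15·-1 + 15·2 + 14·-1 + 3·-2 + 5·1.

0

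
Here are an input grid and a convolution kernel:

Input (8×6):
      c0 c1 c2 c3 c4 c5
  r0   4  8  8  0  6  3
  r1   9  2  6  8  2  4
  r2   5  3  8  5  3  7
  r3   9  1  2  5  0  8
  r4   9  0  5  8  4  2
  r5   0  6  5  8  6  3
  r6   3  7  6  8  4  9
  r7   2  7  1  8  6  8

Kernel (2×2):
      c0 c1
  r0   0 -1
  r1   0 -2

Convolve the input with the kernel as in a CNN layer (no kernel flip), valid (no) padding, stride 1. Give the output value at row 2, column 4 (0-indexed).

The receptive field on the input at this output position is [3 7 / 0 8]. Elementwise product with the kernel and sum: 7·-1 + 8·-2.

-23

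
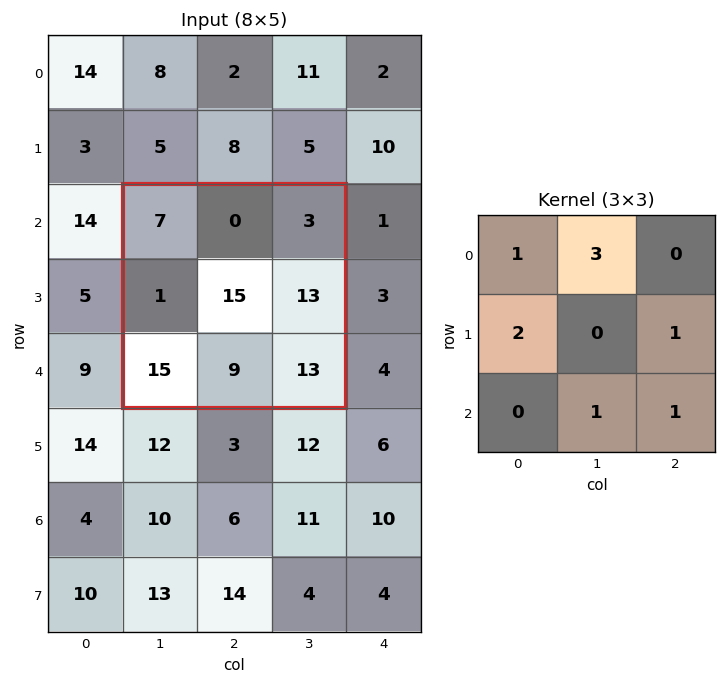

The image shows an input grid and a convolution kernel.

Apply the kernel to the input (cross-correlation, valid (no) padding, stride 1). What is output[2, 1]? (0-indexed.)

The receptive field on the input at this output position is [7 0 3 / 1 15 13 / 15 9 13]. Elementwise product with the kernel and sum: 7·1 + 0·3 + 1·2 + 13·1 + 9·1 + 13·1.

44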